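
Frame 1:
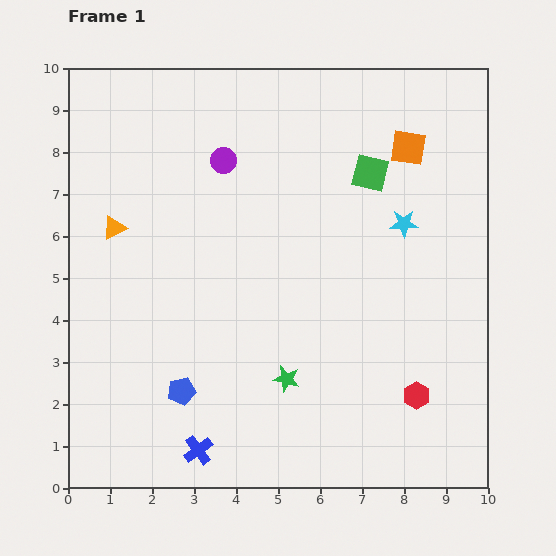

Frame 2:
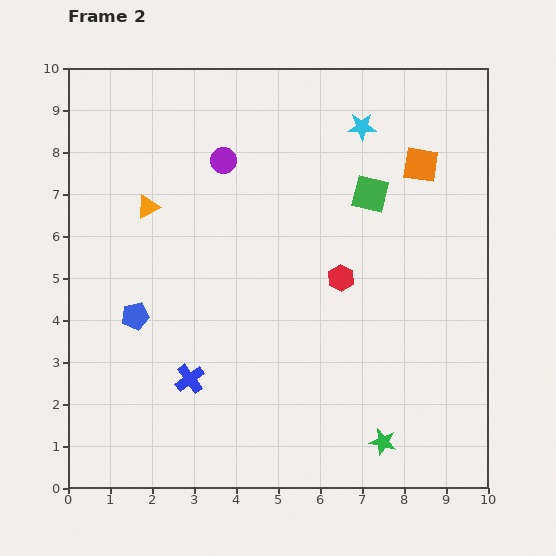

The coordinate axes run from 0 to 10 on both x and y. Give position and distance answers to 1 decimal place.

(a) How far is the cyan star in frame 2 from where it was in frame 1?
2.5

The cyan star moved from (8.0, 6.3) to (7.0, 8.6), a distance of √(1.0² + 2.3²) ≈ 2.5.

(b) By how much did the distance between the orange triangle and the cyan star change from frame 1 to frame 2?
-1.5

Distance in frame 1: 6.9. Distance in frame 2: 5.4.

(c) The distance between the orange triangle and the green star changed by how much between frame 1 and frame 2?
+2.4

Distance in frame 1: 5.5. Distance in frame 2: 7.9.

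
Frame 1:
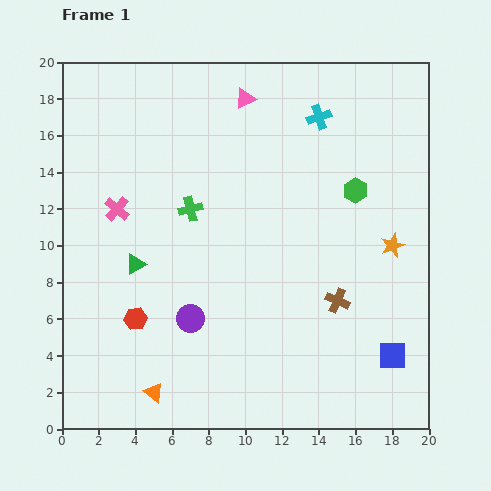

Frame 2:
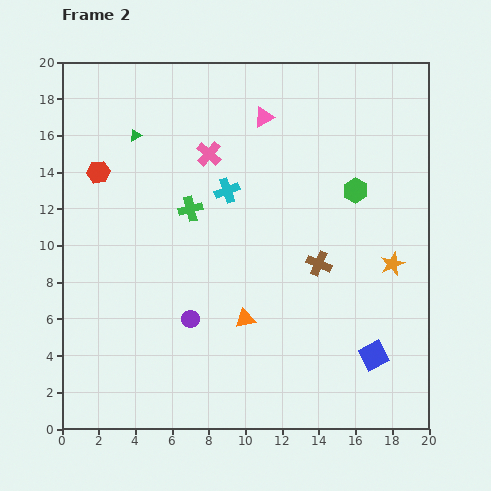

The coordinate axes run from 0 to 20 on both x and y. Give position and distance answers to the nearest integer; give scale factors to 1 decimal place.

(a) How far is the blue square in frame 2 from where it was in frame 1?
1

The blue square moved from (18, 4) to (17, 4), a distance of √(1² + 0²) ≈ 1.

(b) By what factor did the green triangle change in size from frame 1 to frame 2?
0.6×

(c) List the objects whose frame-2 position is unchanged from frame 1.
the green cross, the purple circle, the green hexagon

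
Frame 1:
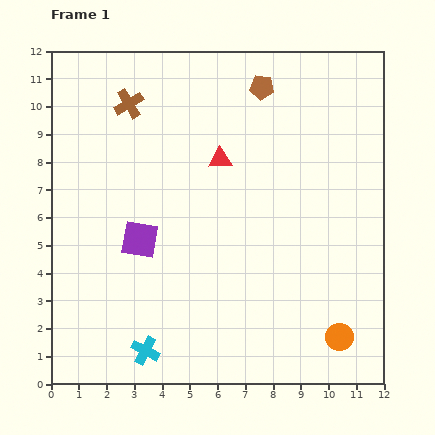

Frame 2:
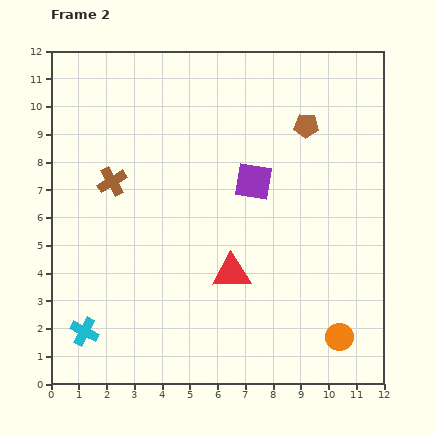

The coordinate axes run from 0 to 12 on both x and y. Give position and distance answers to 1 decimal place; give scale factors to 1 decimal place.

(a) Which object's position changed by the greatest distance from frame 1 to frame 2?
the purple square

(moved 4.6; next 4.1)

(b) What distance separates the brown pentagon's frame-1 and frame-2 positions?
2.1

The brown pentagon moved from (7.6, 10.7) to (9.2, 9.3), a distance of √(1.6² + 1.4²) ≈ 2.1.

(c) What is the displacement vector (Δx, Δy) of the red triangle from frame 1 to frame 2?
(0.4, -4.1)

The red triangle was at (6.1, 8.1) in frame 1 and (6.5, 4.0) in frame 2.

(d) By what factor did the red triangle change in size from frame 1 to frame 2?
1.7×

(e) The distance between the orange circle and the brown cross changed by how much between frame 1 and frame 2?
-1.4

Distance in frame 1: 11.3. Distance in frame 2: 9.9.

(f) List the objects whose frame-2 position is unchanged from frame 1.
the orange circle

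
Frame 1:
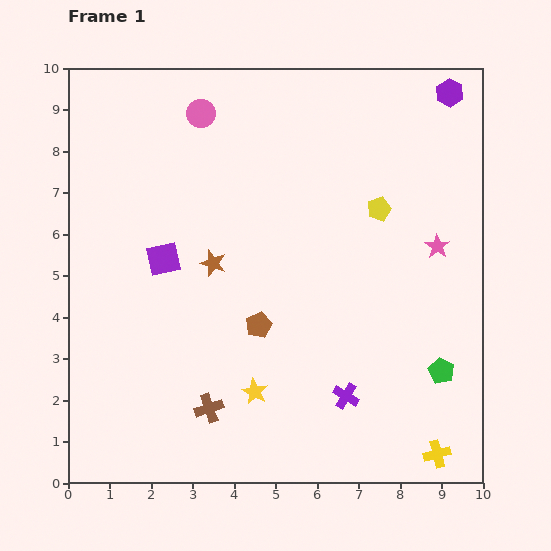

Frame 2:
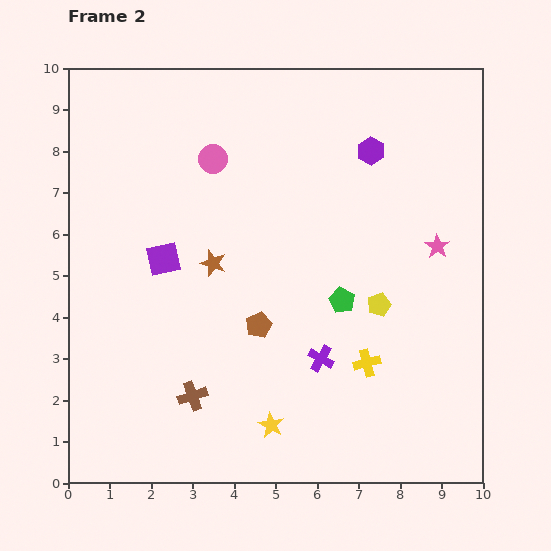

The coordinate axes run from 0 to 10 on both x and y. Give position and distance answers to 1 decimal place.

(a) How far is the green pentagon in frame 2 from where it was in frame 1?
2.9

The green pentagon moved from (9.0, 2.7) to (6.6, 4.4), a distance of √(2.4² + 1.7²) ≈ 2.9.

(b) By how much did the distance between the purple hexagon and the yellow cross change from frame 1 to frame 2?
-3.6

Distance in frame 1: 8.7. Distance in frame 2: 5.1.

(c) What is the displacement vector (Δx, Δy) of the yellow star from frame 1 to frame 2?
(0.4, -0.8)

The yellow star was at (4.5, 2.2) in frame 1 and (4.9, 1.4) in frame 2.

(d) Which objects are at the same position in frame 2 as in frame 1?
the pink star, the brown star, the brown pentagon, the purple square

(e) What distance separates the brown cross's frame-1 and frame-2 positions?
0.5

The brown cross moved from (3.4, 1.8) to (3.0, 2.1), a distance of √(0.4² + 0.3²) ≈ 0.5.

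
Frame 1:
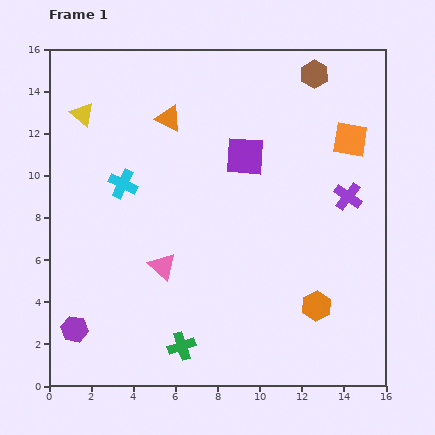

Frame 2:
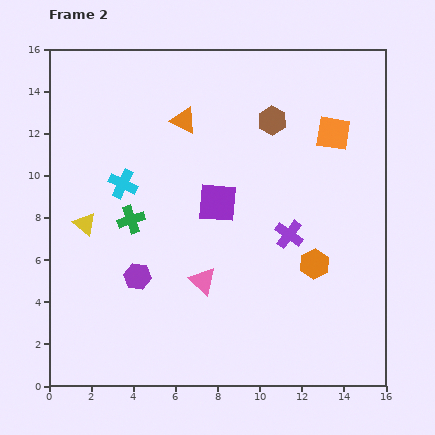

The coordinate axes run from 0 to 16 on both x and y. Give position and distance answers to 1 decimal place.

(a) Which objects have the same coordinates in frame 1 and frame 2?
the cyan cross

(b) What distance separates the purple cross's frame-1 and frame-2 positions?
3.3

The purple cross moved from (14.2, 9.0) to (11.4, 7.2), a distance of √(2.8² + 1.8²) ≈ 3.3.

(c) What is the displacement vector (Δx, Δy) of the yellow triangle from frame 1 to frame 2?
(0.1, -5.2)

The yellow triangle was at (1.6, 12.9) in frame 1 and (1.7, 7.7) in frame 2.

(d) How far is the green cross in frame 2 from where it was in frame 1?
6.5

The green cross moved from (6.3, 1.9) to (3.9, 7.9), a distance of √(2.4² + 6.0²) ≈ 6.5.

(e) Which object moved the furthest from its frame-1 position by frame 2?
the green cross

(moved 6.5; next 5.2)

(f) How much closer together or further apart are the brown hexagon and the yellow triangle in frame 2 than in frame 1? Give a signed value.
-1.0

Distance in frame 1: 11.2. Distance in frame 2: 10.2.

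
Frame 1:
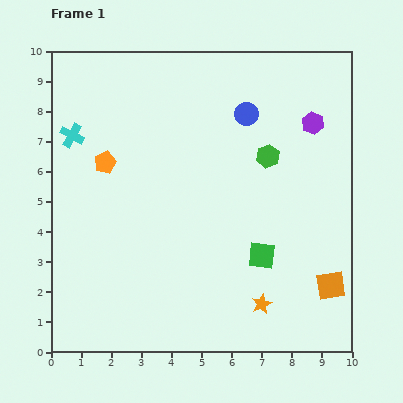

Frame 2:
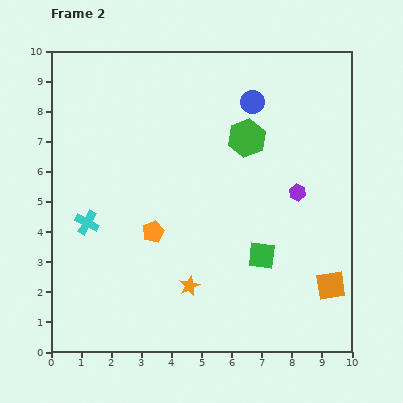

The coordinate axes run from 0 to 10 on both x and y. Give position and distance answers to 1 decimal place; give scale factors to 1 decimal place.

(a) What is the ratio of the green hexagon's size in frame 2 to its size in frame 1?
1.6×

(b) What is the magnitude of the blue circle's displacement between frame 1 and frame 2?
0.4

The blue circle moved from (6.5, 7.9) to (6.7, 8.3), a distance of √(0.2² + 0.4²) ≈ 0.4.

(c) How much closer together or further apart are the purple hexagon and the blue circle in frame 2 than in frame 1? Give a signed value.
+1.2

Distance in frame 1: 2.2. Distance in frame 2: 3.4.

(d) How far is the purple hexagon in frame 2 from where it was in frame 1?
2.4

The purple hexagon moved from (8.7, 7.6) to (8.2, 5.3), a distance of √(0.5² + 2.3²) ≈ 2.4.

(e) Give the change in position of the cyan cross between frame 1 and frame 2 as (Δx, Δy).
(0.5, -2.9)

The cyan cross was at (0.7, 7.2) in frame 1 and (1.2, 4.3) in frame 2.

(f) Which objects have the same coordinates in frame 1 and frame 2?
the green square, the orange square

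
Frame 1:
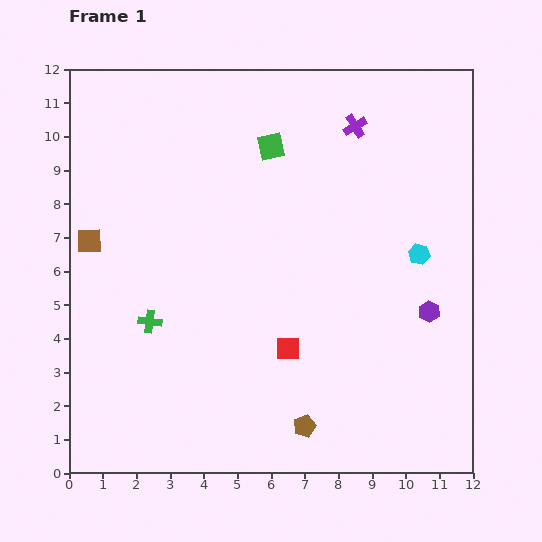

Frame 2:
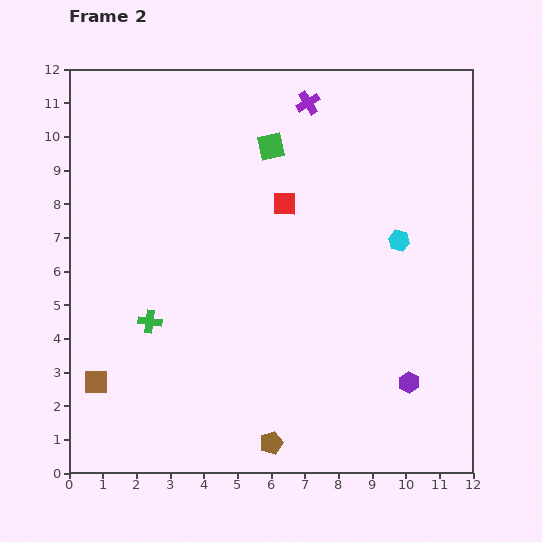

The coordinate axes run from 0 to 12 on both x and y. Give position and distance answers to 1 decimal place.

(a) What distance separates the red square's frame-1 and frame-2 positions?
4.3

The red square moved from (6.5, 3.7) to (6.4, 8.0), a distance of √(0.1² + 4.3²) ≈ 4.3.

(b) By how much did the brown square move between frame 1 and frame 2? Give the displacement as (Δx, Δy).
(0.2, -4.2)

The brown square was at (0.6, 6.9) in frame 1 and (0.8, 2.7) in frame 2.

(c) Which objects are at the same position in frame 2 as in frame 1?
the green square, the green cross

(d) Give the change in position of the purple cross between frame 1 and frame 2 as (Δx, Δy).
(-1.4, 0.7)

The purple cross was at (8.5, 10.3) in frame 1 and (7.1, 11.0) in frame 2.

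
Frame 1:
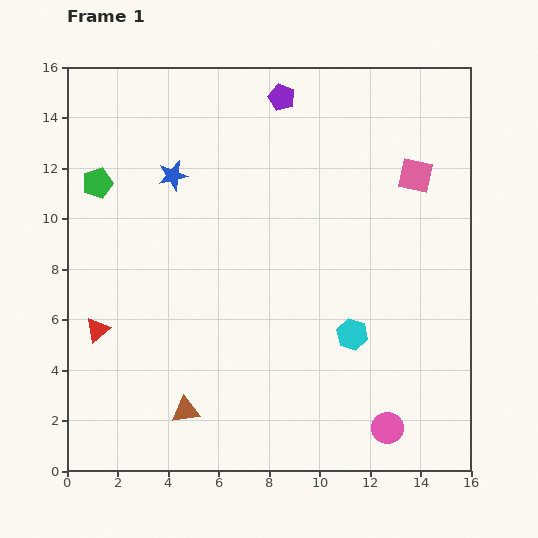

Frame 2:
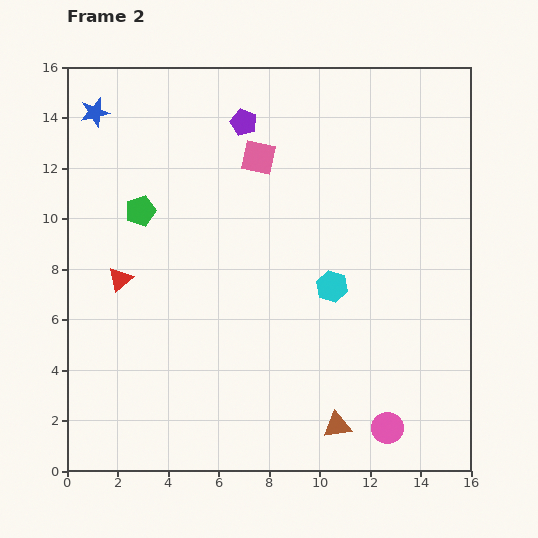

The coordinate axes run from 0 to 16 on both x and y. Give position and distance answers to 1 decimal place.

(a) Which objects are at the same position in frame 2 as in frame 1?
the pink circle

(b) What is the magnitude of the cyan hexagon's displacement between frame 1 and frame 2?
2.1

The cyan hexagon moved from (11.3, 5.4) to (10.5, 7.3), a distance of √(0.8² + 1.9²) ≈ 2.1.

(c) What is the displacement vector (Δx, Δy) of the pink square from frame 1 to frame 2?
(-6.2, 0.7)

The pink square was at (13.8, 11.7) in frame 1 and (7.6, 12.4) in frame 2.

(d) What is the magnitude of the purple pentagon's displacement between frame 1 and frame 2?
1.8

The purple pentagon moved from (8.5, 14.8) to (7.0, 13.8), a distance of √(1.5² + 1.0²) ≈ 1.8.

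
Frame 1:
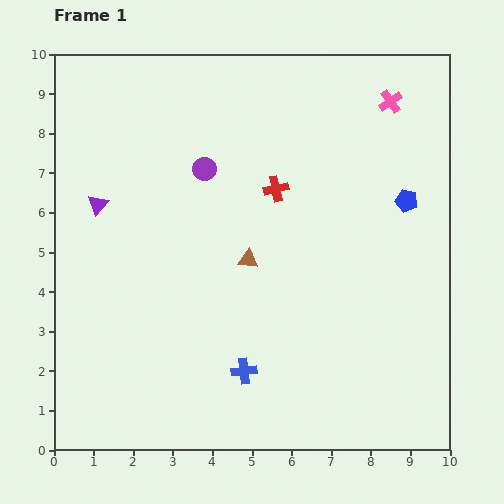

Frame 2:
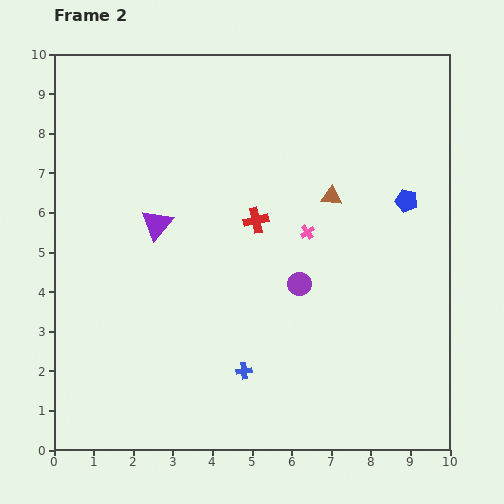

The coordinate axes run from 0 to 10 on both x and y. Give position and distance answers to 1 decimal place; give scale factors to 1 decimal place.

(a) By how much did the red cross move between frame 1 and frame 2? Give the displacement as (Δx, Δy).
(-0.5, -0.8)

The red cross was at (5.6, 6.6) in frame 1 and (5.1, 5.8) in frame 2.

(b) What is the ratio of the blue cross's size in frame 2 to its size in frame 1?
0.6×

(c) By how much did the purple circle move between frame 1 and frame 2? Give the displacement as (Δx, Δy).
(2.4, -2.9)

The purple circle was at (3.8, 7.1) in frame 1 and (6.2, 4.2) in frame 2.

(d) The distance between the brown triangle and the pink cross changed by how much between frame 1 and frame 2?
-4.3

Distance in frame 1: 5.4. Distance in frame 2: 1.1.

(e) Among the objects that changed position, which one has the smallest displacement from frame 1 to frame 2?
the red cross

(moved 0.9)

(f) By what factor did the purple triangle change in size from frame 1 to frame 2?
1.5×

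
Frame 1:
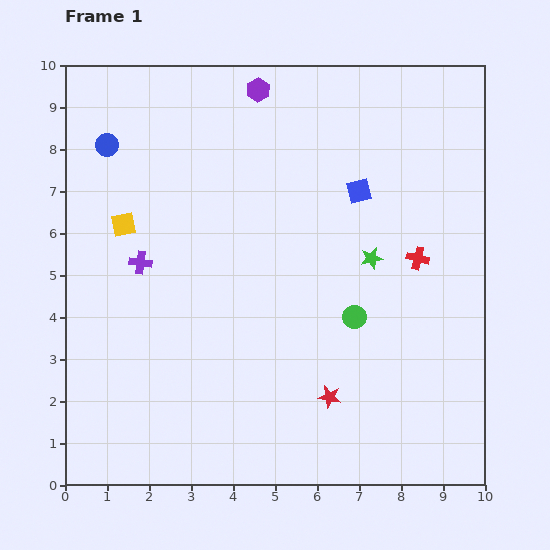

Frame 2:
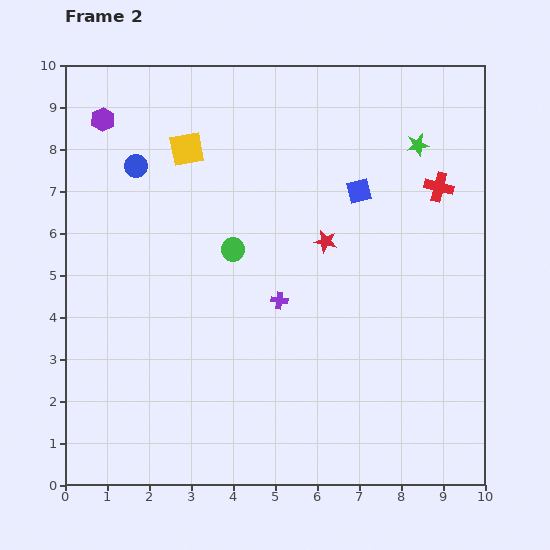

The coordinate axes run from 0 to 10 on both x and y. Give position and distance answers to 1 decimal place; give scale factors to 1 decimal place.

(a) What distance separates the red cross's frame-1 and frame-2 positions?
1.8

The red cross moved from (8.4, 5.4) to (8.9, 7.1), a distance of √(0.5² + 1.7²) ≈ 1.8.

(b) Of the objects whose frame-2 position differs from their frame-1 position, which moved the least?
the blue circle

(moved 0.9)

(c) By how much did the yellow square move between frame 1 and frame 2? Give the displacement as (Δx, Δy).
(1.5, 1.8)

The yellow square was at (1.4, 6.2) in frame 1 and (2.9, 8.0) in frame 2.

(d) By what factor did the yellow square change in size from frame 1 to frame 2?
1.4×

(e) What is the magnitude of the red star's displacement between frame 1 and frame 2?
3.7

The red star moved from (6.3, 2.1) to (6.2, 5.8), a distance of √(0.1² + 3.7²) ≈ 3.7.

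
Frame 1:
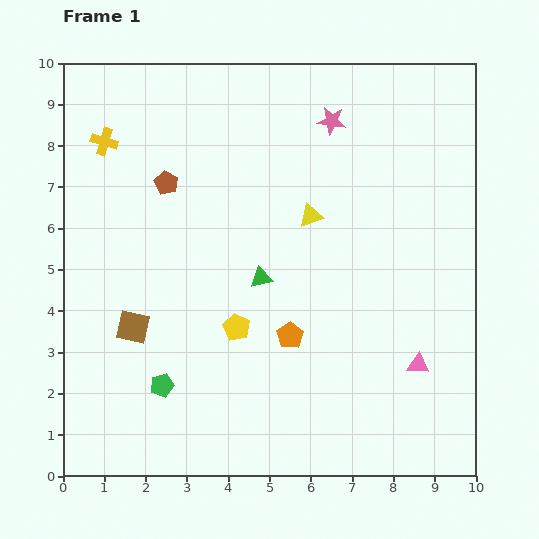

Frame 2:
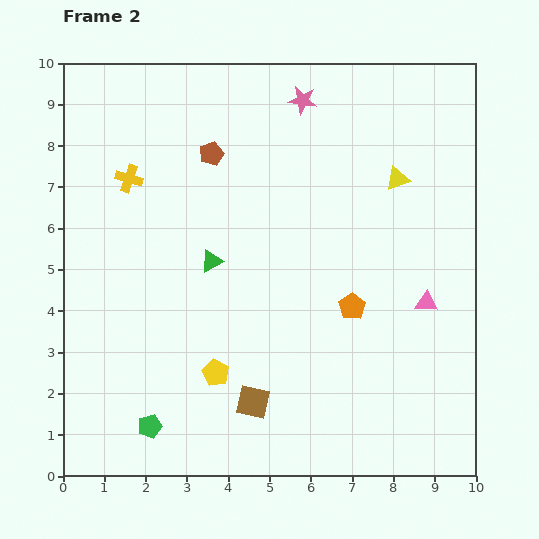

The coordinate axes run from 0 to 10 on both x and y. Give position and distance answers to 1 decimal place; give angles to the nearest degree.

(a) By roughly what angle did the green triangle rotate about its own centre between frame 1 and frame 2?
15° counter-clockwise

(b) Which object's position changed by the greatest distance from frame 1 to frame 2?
the brown square

(moved 3.4; next 2.3)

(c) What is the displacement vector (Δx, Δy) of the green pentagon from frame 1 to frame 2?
(-0.3, -1.0)

The green pentagon was at (2.4, 2.2) in frame 1 and (2.1, 1.2) in frame 2.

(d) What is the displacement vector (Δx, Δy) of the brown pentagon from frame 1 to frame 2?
(1.1, 0.7)

The brown pentagon was at (2.5, 7.1) in frame 1 and (3.6, 7.8) in frame 2.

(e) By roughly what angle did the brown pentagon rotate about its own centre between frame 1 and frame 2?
23° clockwise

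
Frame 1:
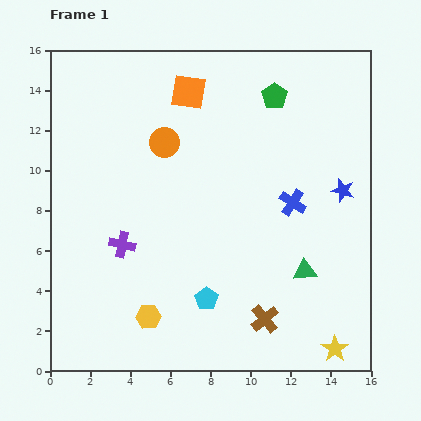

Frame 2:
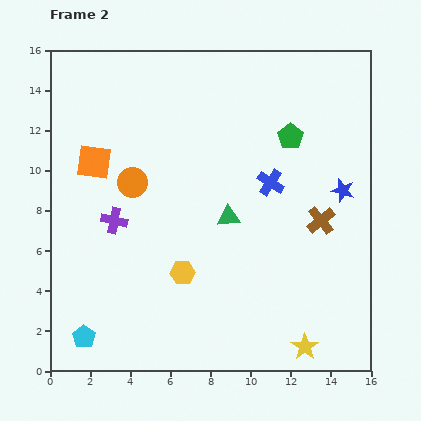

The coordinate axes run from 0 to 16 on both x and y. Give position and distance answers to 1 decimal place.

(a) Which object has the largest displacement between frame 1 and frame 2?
the cyan pentagon

(moved 6.4; next 5.9)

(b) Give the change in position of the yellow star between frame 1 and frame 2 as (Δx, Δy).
(-1.5, 0.1)

The yellow star was at (14.2, 1.1) in frame 1 and (12.7, 1.2) in frame 2.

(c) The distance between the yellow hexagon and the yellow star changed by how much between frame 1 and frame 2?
-2.3

Distance in frame 1: 9.4. Distance in frame 2: 7.1.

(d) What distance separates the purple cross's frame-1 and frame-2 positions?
1.3

The purple cross moved from (3.6, 6.3) to (3.2, 7.5), a distance of √(0.4² + 1.2²) ≈ 1.3.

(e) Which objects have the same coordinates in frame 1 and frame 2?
the blue star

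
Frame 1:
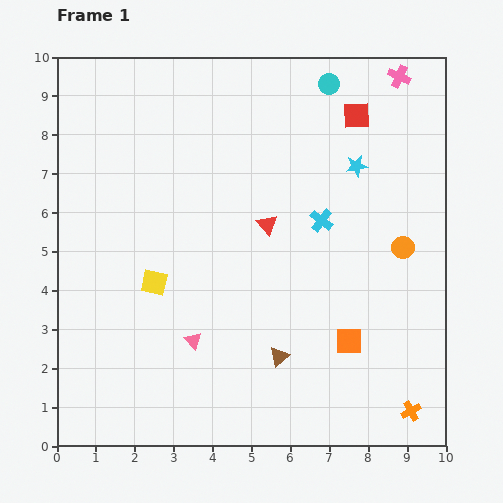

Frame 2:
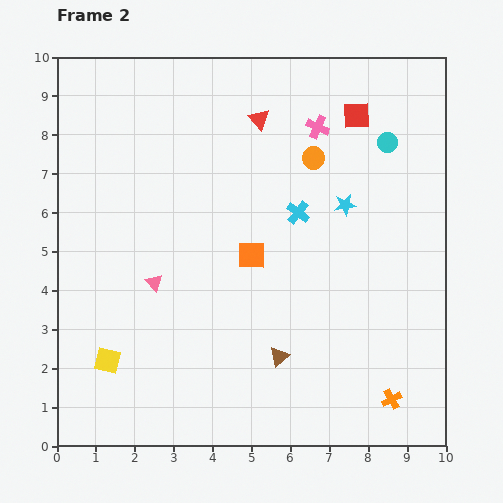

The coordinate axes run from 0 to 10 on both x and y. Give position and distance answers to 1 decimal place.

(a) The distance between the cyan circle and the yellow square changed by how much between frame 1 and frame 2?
+2.3

Distance in frame 1: 6.8. Distance in frame 2: 9.1.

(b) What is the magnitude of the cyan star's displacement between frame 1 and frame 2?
1.0

The cyan star moved from (7.7, 7.2) to (7.4, 6.2), a distance of √(0.3² + 1.0²) ≈ 1.0.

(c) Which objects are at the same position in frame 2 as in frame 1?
the red square, the brown triangle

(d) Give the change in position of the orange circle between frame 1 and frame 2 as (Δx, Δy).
(-2.3, 2.3)

The orange circle was at (8.9, 5.1) in frame 1 and (6.6, 7.4) in frame 2.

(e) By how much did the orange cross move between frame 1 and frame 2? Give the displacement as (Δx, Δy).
(-0.5, 0.3)

The orange cross was at (9.1, 0.9) in frame 1 and (8.6, 1.2) in frame 2.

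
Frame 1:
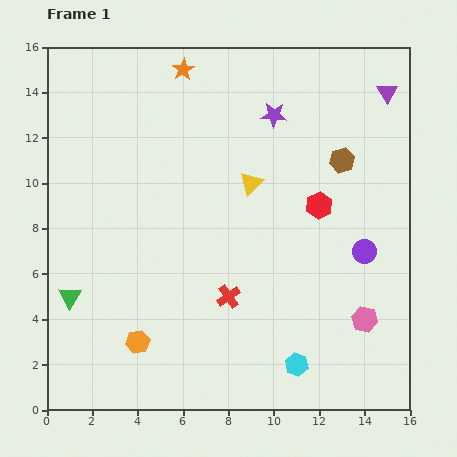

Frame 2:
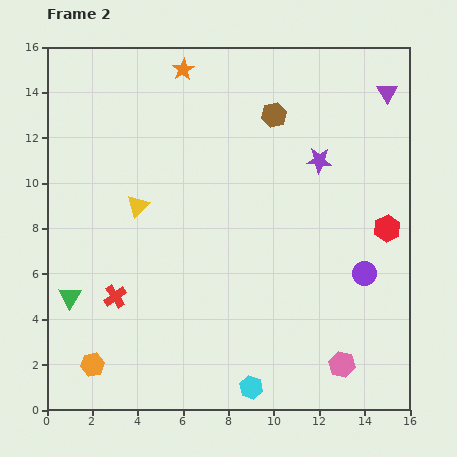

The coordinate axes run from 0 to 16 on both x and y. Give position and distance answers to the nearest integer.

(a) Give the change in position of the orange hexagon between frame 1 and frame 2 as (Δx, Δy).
(-2, -1)

The orange hexagon was at (4, 3) in frame 1 and (2, 2) in frame 2.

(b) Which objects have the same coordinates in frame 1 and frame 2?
the orange star, the green triangle, the purple triangle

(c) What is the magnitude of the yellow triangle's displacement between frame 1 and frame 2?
5

The yellow triangle moved from (9, 10) to (4, 9), a distance of √(5² + 1²) ≈ 5.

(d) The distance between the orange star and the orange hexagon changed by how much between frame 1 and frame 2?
+2

Distance in frame 1: 12. Distance in frame 2: 14.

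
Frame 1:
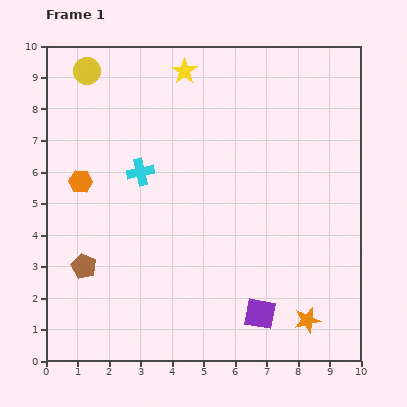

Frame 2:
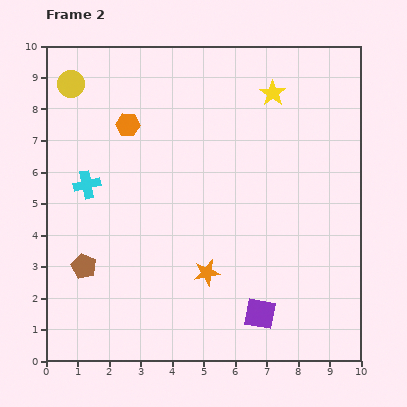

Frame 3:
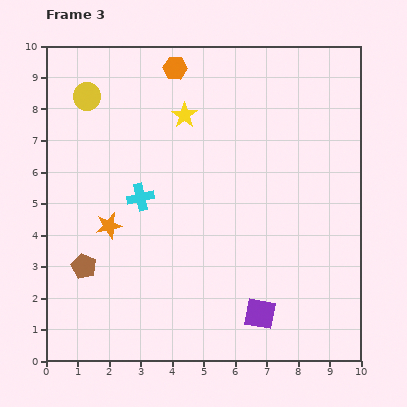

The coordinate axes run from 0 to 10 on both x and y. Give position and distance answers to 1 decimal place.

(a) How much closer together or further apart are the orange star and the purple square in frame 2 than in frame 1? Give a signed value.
+0.6

Distance in frame 1: 1.5. Distance in frame 2: 2.1.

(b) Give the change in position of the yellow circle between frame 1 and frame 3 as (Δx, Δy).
(0.0, -0.8)

The yellow circle was at (1.3, 9.2) in frame 1 and (1.3, 8.4) in frame 3.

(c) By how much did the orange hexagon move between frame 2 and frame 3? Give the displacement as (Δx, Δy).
(1.5, 1.8)

The orange hexagon was at (2.6, 7.5) in frame 2 and (4.1, 9.3) in frame 3.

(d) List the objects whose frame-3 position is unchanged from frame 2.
the brown pentagon, the purple square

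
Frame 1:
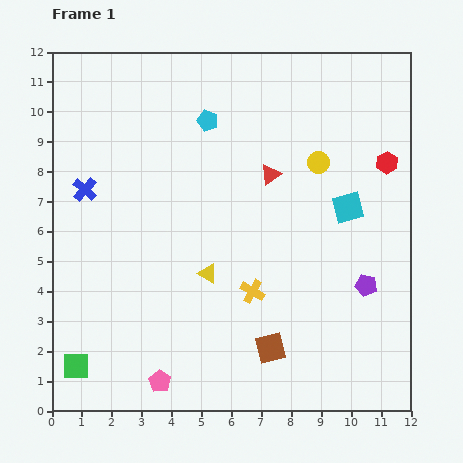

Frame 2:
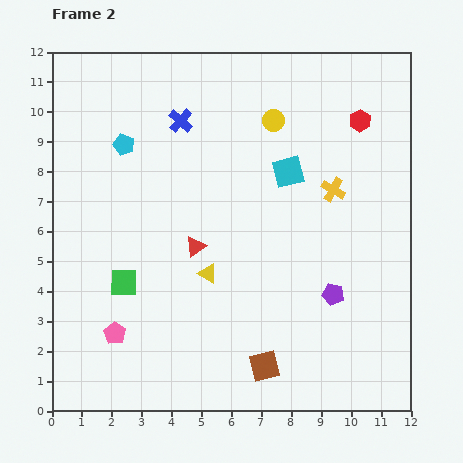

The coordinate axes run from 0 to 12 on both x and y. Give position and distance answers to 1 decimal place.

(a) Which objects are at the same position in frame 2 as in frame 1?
the yellow triangle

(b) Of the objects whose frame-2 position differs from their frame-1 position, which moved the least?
the brown square

(moved 0.6)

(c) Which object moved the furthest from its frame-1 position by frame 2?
the yellow cross

(moved 4.3; next 3.9)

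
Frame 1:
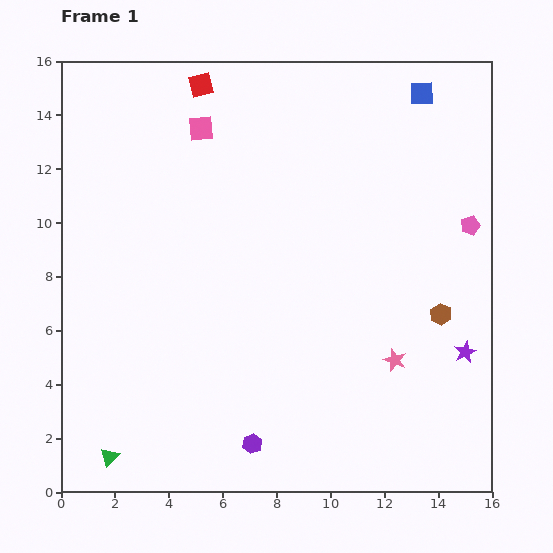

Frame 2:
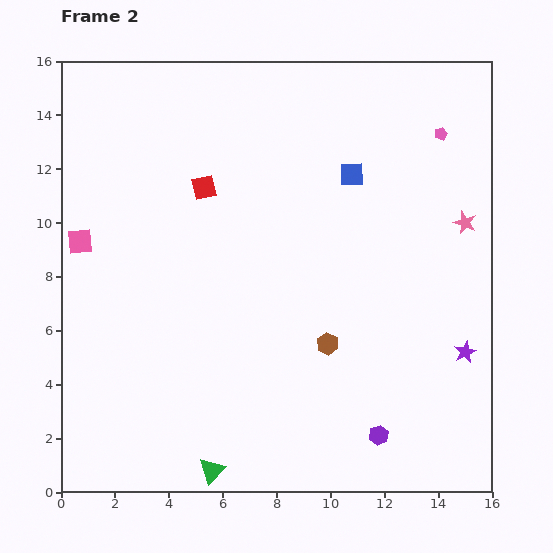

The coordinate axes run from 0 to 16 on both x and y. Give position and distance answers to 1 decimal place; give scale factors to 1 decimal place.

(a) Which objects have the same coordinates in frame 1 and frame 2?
the purple star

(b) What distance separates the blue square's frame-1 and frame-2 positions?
4.0

The blue square moved from (13.4, 14.8) to (10.8, 11.8), a distance of √(2.6² + 3.0²) ≈ 4.0.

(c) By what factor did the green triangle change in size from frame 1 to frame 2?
1.4×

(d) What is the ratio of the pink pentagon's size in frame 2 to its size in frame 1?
0.7×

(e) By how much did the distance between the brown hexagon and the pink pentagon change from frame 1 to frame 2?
+5.4

Distance in frame 1: 3.5. Distance in frame 2: 8.9.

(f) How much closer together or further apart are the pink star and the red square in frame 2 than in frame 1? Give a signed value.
-2.7

Distance in frame 1: 12.5. Distance in frame 2: 9.8.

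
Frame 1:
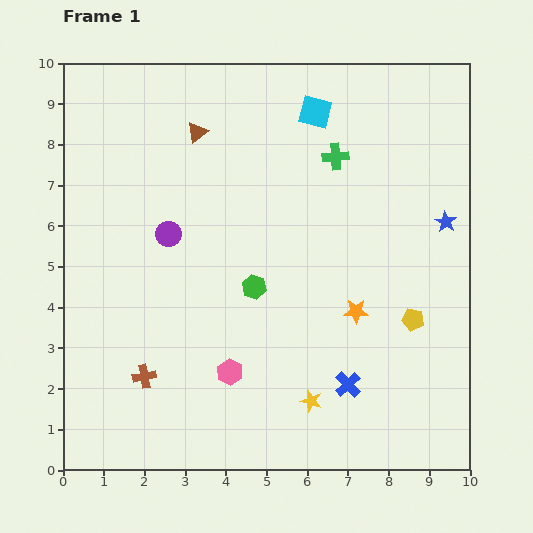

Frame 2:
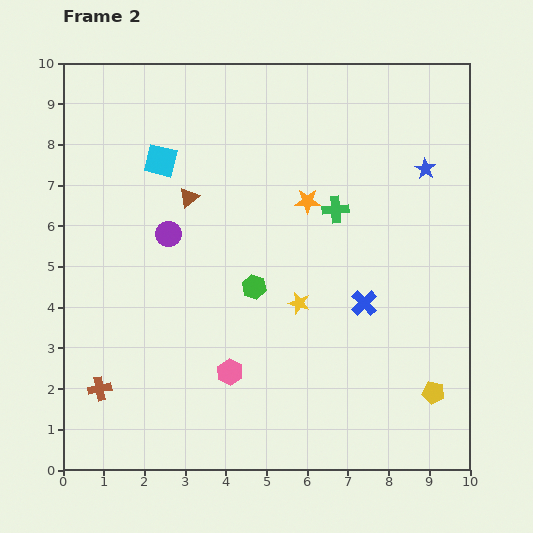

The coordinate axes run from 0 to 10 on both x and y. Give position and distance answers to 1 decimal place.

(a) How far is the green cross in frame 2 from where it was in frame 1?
1.3

The green cross moved from (6.7, 7.7) to (6.7, 6.4), a distance of √(0.0² + 1.3²) ≈ 1.3.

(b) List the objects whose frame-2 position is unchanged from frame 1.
the pink hexagon, the purple circle, the green hexagon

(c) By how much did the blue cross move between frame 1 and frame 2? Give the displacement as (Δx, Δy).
(0.4, 2.0)

The blue cross was at (7.0, 2.1) in frame 1 and (7.4, 4.1) in frame 2.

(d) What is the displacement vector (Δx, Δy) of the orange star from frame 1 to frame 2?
(-1.2, 2.7)

The orange star was at (7.2, 3.9) in frame 1 and (6.0, 6.6) in frame 2.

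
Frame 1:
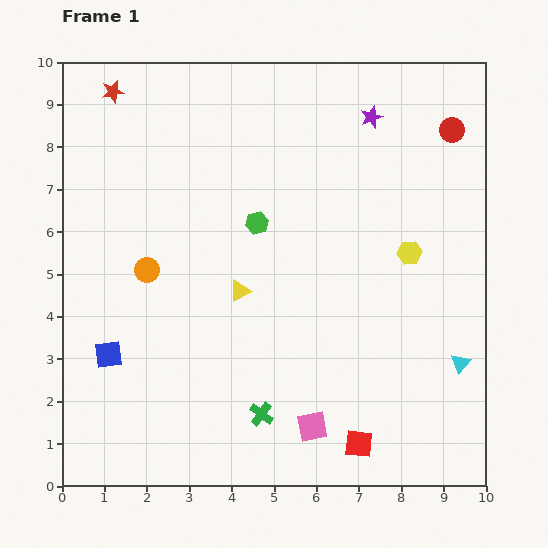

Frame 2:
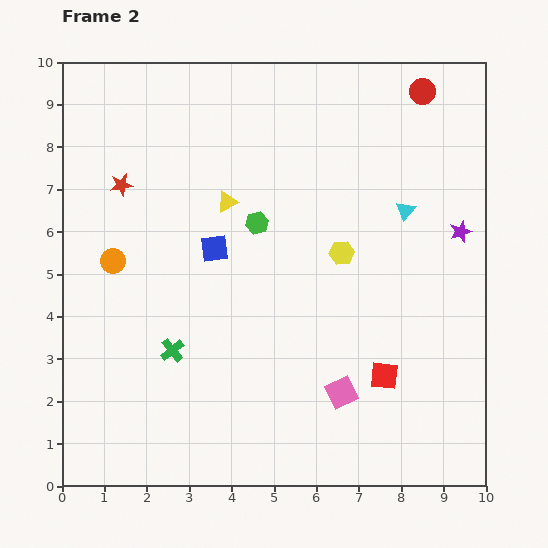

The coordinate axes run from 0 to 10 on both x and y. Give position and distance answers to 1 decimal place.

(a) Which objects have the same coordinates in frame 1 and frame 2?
the green hexagon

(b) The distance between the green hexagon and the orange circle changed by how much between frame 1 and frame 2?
+0.7

Distance in frame 1: 2.8. Distance in frame 2: 3.5.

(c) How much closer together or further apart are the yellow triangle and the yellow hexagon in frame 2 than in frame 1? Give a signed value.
-1.1

Distance in frame 1: 4.1. Distance in frame 2: 3.0.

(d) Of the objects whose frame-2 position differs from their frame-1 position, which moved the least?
the orange circle

(moved 0.8)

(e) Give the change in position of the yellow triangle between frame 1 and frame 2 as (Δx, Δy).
(-0.3, 2.1)

The yellow triangle was at (4.2, 4.6) in frame 1 and (3.9, 6.7) in frame 2.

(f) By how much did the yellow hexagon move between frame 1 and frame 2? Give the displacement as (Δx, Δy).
(-1.6, 0.0)

The yellow hexagon was at (8.2, 5.5) in frame 1 and (6.6, 5.5) in frame 2.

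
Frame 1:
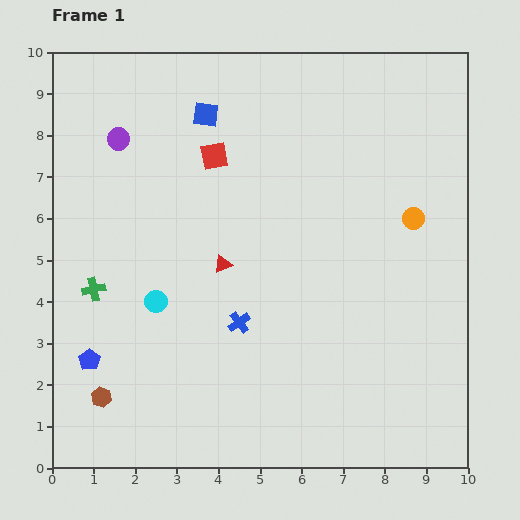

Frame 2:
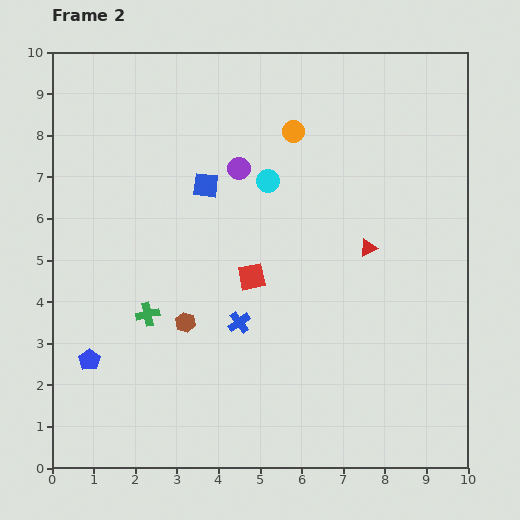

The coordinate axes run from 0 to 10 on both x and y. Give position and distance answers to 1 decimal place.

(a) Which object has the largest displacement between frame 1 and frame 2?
the cyan circle

(moved 4.0; next 3.6)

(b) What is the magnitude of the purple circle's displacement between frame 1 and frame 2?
3.0

The purple circle moved from (1.6, 7.9) to (4.5, 7.2), a distance of √(2.9² + 0.7²) ≈ 3.0.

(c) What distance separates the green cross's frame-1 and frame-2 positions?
1.4

The green cross moved from (1.0, 4.3) to (2.3, 3.7), a distance of √(1.3² + 0.6²) ≈ 1.4.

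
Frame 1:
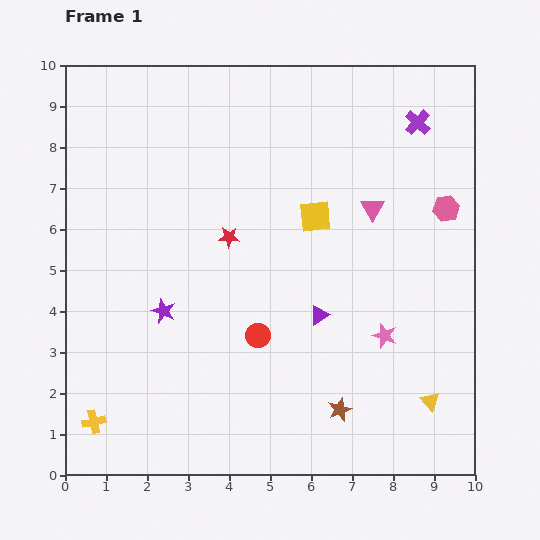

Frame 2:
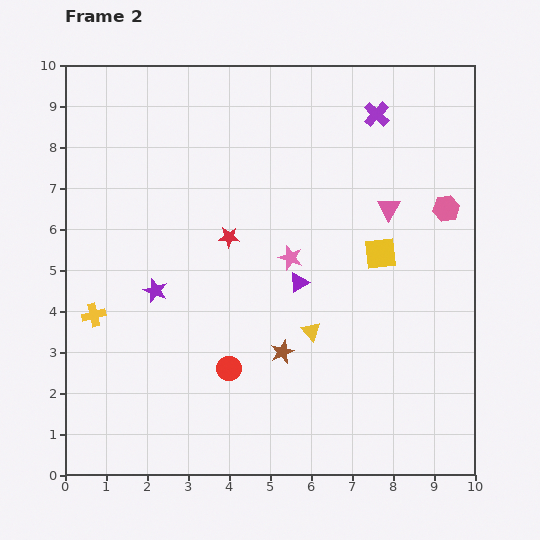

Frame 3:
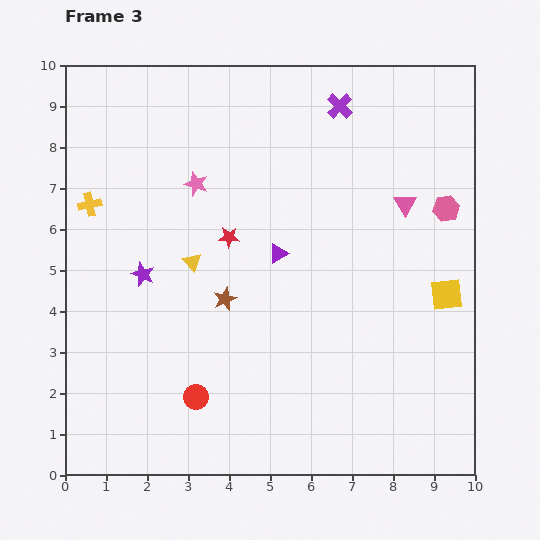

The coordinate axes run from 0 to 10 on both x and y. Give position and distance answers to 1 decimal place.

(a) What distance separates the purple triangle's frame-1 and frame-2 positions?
0.9

The purple triangle moved from (6.2, 3.9) to (5.7, 4.7), a distance of √(0.5² + 0.8²) ≈ 0.9.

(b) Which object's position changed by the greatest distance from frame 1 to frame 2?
the yellow triangle

(moved 3.4; next 3.0)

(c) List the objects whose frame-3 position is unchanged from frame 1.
the pink hexagon, the red star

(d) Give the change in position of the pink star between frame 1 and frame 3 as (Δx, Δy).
(-4.6, 3.7)

The pink star was at (7.8, 3.4) in frame 1 and (3.2, 7.1) in frame 3.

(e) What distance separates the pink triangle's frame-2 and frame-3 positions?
0.4

The pink triangle moved from (7.9, 6.5) to (8.3, 6.6), a distance of √(0.4² + 0.1²) ≈ 0.4.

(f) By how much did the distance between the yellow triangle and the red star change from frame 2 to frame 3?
-1.9

Distance in frame 2: 3.0. Distance in frame 3: 1.1.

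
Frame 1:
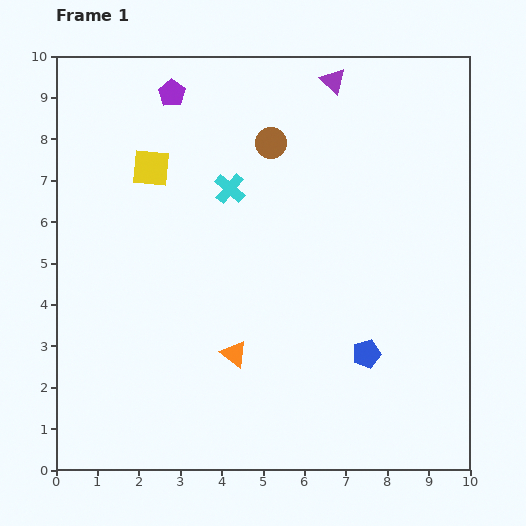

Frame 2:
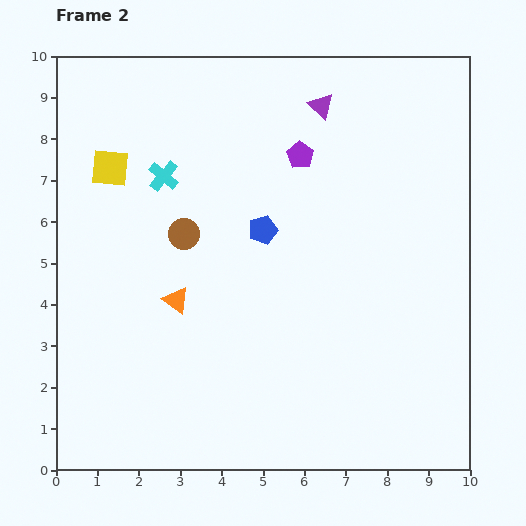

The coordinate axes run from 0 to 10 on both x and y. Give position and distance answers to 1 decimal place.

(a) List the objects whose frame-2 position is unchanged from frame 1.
none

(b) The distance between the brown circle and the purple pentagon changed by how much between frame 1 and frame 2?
+0.7

Distance in frame 1: 2.7. Distance in frame 2: 3.4.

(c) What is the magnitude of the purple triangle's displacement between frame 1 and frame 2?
0.7

The purple triangle moved from (6.7, 9.4) to (6.4, 8.8), a distance of √(0.3² + 0.6²) ≈ 0.7.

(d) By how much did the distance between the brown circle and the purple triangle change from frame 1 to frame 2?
+2.4

Distance in frame 1: 2.1. Distance in frame 2: 4.5.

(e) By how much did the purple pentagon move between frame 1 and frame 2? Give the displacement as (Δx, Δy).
(3.1, -1.5)

The purple pentagon was at (2.8, 9.1) in frame 1 and (5.9, 7.6) in frame 2.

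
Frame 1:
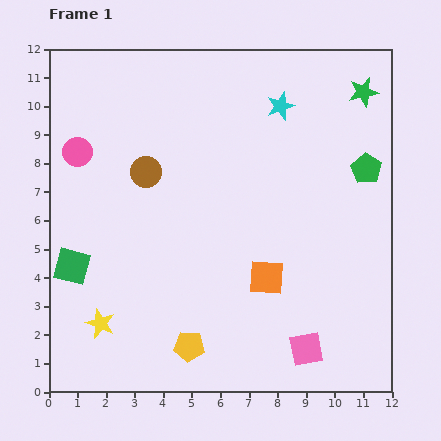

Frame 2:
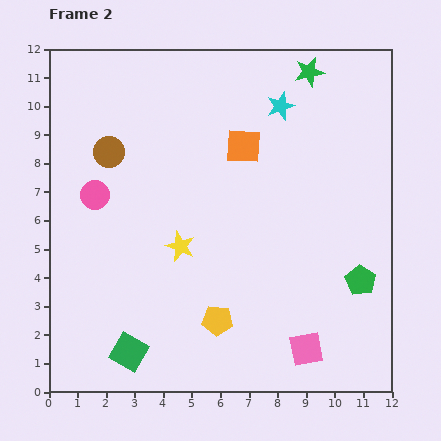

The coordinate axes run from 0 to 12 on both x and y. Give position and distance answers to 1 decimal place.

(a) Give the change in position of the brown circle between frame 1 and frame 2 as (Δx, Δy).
(-1.3, 0.7)

The brown circle was at (3.4, 7.7) in frame 1 and (2.1, 8.4) in frame 2.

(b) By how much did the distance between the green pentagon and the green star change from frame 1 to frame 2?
+4.8

Distance in frame 1: 2.7. Distance in frame 2: 7.5.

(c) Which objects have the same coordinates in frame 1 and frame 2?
the pink square, the cyan star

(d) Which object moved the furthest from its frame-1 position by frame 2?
the orange square

(moved 4.7; next 3.9)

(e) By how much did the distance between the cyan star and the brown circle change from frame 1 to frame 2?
+1.0

Distance in frame 1: 5.2. Distance in frame 2: 6.2.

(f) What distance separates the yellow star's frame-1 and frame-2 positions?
3.9

The yellow star moved from (1.8, 2.4) to (4.6, 5.1), a distance of √(2.8² + 2.7²) ≈ 3.9.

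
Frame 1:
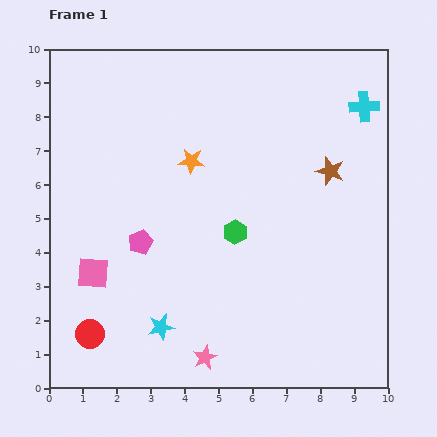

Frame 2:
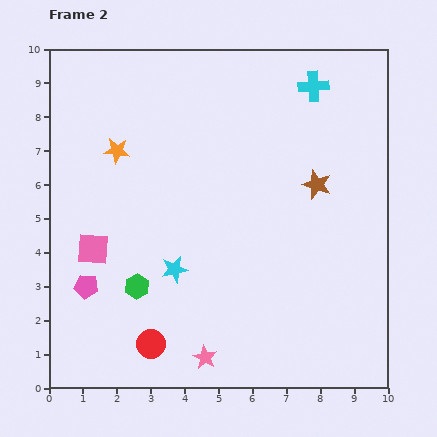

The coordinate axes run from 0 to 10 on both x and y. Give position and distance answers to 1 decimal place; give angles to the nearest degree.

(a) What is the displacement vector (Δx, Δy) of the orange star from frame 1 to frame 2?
(-2.2, 0.3)

The orange star was at (4.2, 6.7) in frame 1 and (2.0, 7.0) in frame 2.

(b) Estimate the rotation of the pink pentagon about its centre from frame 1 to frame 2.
31° clockwise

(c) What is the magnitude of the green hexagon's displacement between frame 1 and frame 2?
3.3

The green hexagon moved from (5.5, 4.6) to (2.6, 3.0), a distance of √(2.9² + 1.6²) ≈ 3.3.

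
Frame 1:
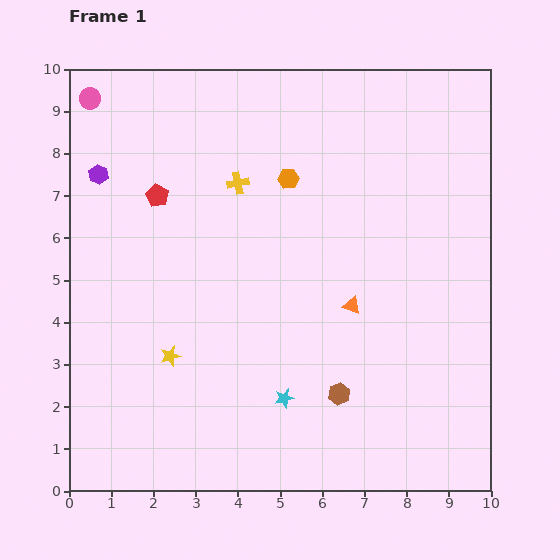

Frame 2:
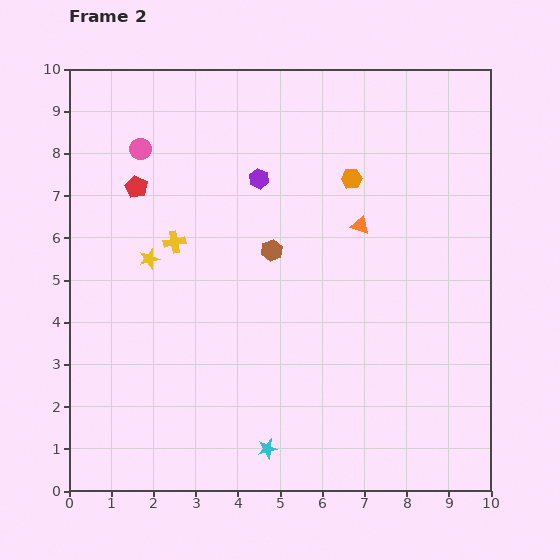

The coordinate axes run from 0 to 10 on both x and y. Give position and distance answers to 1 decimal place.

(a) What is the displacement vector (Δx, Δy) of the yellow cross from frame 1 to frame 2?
(-1.5, -1.4)

The yellow cross was at (4.0, 7.3) in frame 1 and (2.5, 5.9) in frame 2.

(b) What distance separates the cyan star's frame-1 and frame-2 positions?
1.3

The cyan star moved from (5.1, 2.2) to (4.7, 1.0), a distance of √(0.4² + 1.2²) ≈ 1.3.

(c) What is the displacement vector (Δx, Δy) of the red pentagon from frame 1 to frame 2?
(-0.5, 0.2)

The red pentagon was at (2.1, 7.0) in frame 1 and (1.6, 7.2) in frame 2.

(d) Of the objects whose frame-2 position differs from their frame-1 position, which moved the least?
the red pentagon

(moved 0.5)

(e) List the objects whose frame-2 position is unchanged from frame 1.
none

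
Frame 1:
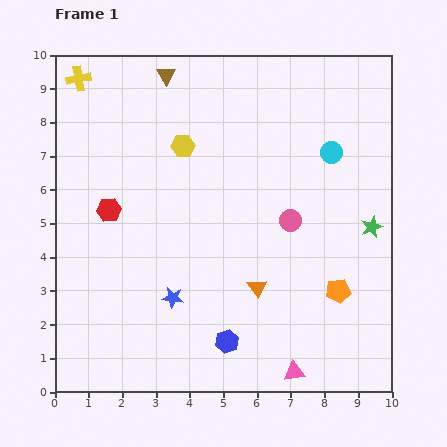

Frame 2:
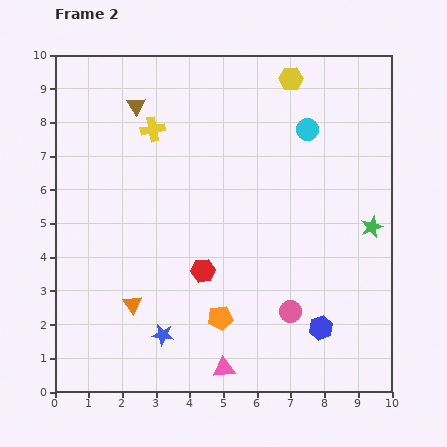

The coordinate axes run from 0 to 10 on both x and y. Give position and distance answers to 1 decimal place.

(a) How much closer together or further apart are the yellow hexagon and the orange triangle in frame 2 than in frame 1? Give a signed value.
+3.5

Distance in frame 1: 4.7. Distance in frame 2: 8.2.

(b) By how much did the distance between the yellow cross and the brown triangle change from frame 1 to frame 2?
-1.7

Distance in frame 1: 2.6. Distance in frame 2: 0.9.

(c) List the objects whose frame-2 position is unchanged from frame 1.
the green star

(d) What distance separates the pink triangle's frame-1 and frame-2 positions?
2.1

The pink triangle moved from (7.1, 0.6) to (5.0, 0.7), a distance of √(2.1² + 0.1²) ≈ 2.1.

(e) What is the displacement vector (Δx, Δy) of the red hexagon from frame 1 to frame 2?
(2.8, -1.8)

The red hexagon was at (1.6, 5.4) in frame 1 and (4.4, 3.6) in frame 2.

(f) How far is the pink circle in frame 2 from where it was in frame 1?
2.7

The pink circle moved from (7.0, 5.1) to (7.0, 2.4), a distance of √(0.0² + 2.7²) ≈ 2.7.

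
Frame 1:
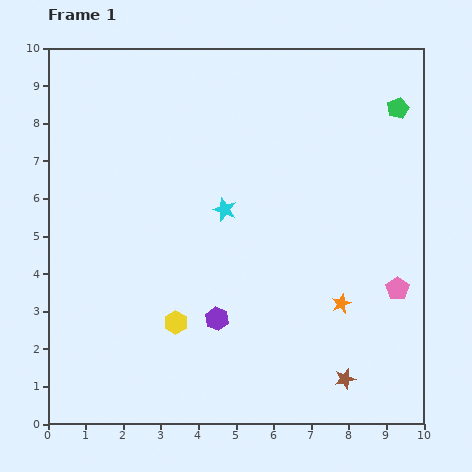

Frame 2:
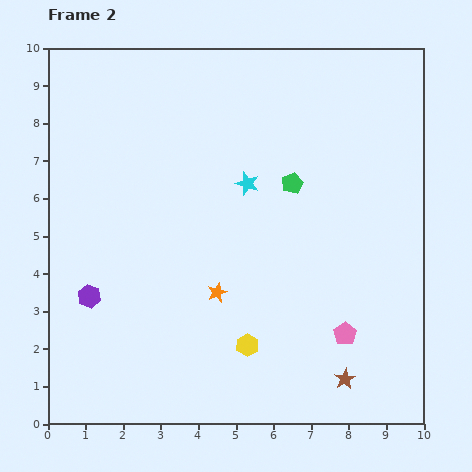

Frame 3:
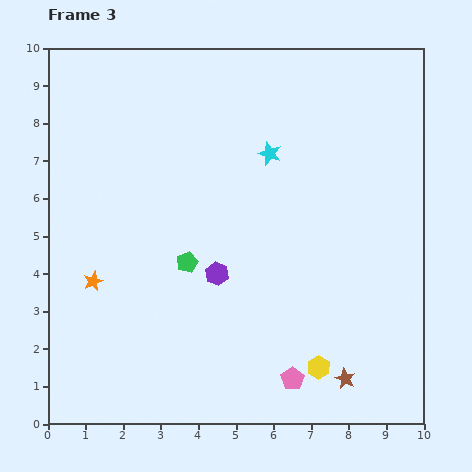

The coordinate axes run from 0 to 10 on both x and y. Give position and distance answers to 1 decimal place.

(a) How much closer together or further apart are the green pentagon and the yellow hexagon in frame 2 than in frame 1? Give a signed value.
-3.7

Distance in frame 1: 8.2. Distance in frame 2: 4.5.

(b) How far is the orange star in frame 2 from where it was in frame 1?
3.3

The orange star moved from (7.8, 3.2) to (4.5, 3.5), a distance of √(3.3² + 0.3²) ≈ 3.3.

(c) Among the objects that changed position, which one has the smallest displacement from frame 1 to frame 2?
the cyan star

(moved 0.9)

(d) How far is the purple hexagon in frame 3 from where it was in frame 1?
1.2

The purple hexagon moved from (4.5, 2.8) to (4.5, 4.0), a distance of √(0.0² + 1.2²) ≈ 1.2.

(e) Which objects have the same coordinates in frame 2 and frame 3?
the brown star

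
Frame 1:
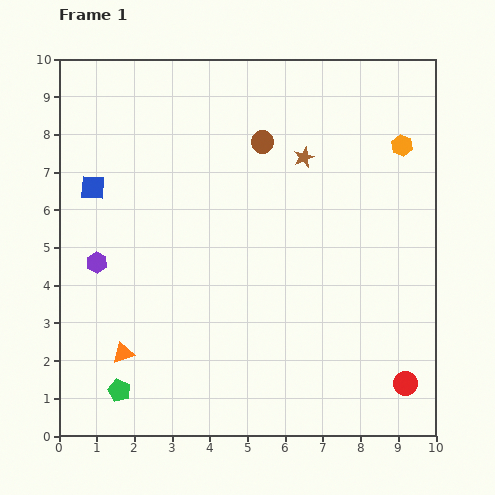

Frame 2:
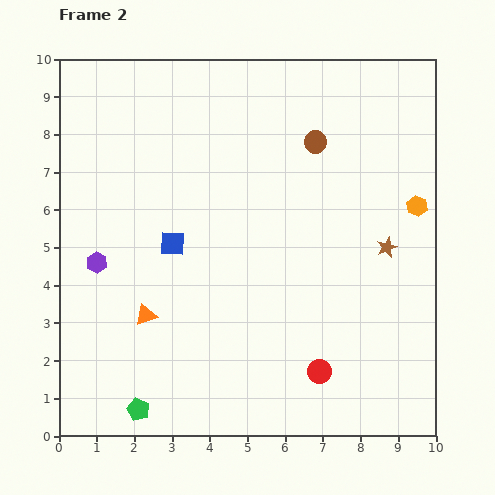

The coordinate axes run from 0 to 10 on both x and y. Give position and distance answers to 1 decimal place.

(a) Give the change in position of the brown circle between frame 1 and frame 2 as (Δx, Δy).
(1.4, 0.0)

The brown circle was at (5.4, 7.8) in frame 1 and (6.8, 7.8) in frame 2.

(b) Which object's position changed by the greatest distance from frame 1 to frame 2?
the brown star

(moved 3.3; next 2.6)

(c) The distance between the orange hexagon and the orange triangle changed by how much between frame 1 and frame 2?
-1.4

Distance in frame 1: 9.2. Distance in frame 2: 7.8.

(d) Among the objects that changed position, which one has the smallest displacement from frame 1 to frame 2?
the green pentagon

(moved 0.7)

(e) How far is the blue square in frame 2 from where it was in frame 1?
2.6

The blue square moved from (0.9, 6.6) to (3.0, 5.1), a distance of √(2.1² + 1.5²) ≈ 2.6.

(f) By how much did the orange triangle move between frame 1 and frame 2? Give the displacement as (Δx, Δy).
(0.6, 1.0)

The orange triangle was at (1.7, 2.2) in frame 1 and (2.3, 3.2) in frame 2.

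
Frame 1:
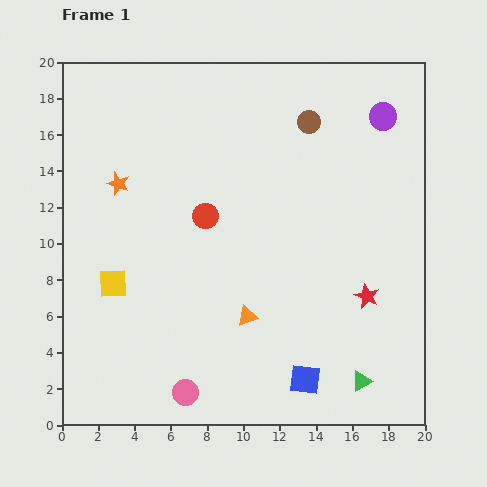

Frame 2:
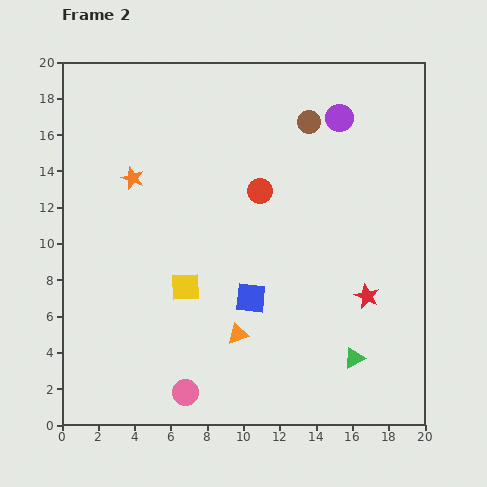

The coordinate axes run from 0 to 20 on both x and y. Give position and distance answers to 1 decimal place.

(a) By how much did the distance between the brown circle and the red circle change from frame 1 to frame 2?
-3.0

Distance in frame 1: 7.7. Distance in frame 2: 4.7.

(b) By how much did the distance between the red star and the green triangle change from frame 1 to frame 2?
-1.2

Distance in frame 1: 4.7. Distance in frame 2: 3.5.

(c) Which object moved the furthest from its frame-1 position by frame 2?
the blue square

(moved 5.4; next 4.0)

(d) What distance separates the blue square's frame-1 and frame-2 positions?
5.4

The blue square moved from (13.4, 2.5) to (10.4, 7.0), a distance of √(3.0² + 4.5²) ≈ 5.4.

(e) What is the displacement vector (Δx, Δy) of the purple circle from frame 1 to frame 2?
(-2.4, -0.1)

The purple circle was at (17.7, 17.0) in frame 1 and (15.3, 16.9) in frame 2.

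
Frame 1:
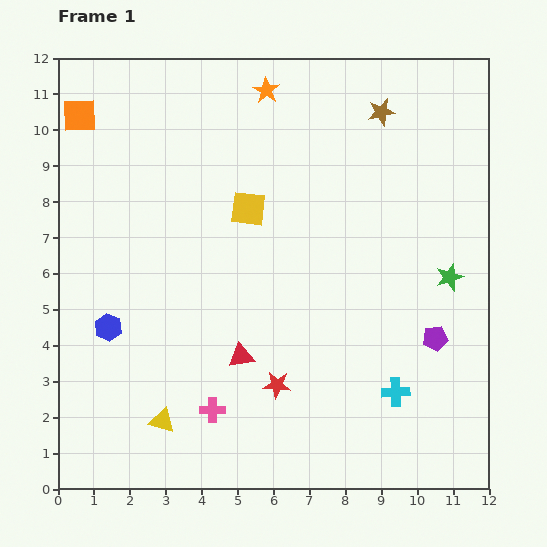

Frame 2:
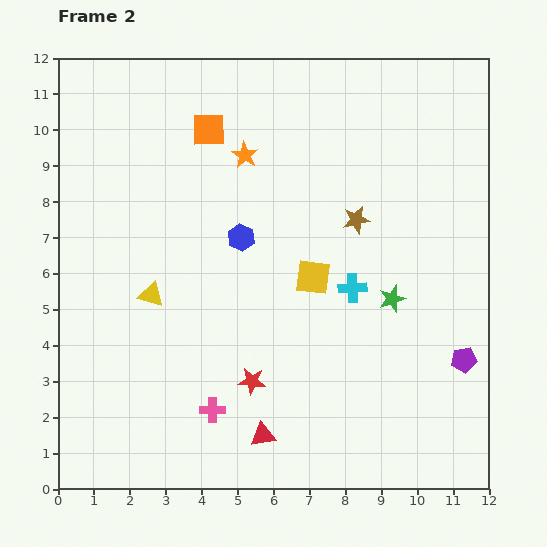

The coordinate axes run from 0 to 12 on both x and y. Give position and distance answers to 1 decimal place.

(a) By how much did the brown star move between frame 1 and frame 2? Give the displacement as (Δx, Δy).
(-0.7, -3.0)

The brown star was at (9.0, 10.5) in frame 1 and (8.3, 7.5) in frame 2.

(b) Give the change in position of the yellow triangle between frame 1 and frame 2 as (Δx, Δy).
(-0.3, 3.5)

The yellow triangle was at (2.9, 1.9) in frame 1 and (2.6, 5.4) in frame 2.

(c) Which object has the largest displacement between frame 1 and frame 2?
the blue hexagon

(moved 4.5; next 3.6)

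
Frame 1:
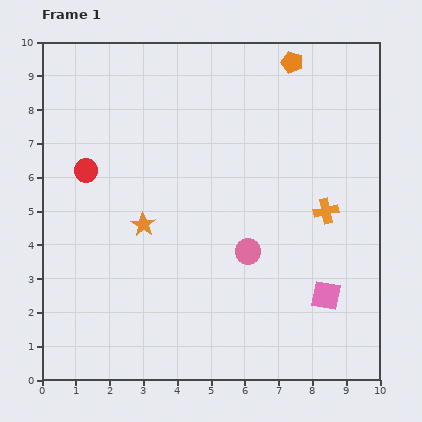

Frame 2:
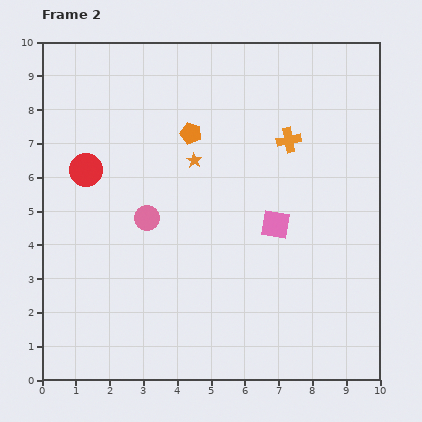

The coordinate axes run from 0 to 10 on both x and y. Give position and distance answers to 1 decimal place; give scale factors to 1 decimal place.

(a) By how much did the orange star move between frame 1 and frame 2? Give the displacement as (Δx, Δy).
(1.5, 1.9)

The orange star was at (3.0, 4.6) in frame 1 and (4.5, 6.5) in frame 2.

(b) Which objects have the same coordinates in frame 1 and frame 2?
the red circle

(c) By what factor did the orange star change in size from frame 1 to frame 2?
0.6×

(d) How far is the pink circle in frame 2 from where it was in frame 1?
3.2

The pink circle moved from (6.1, 3.8) to (3.1, 4.8), a distance of √(3.0² + 1.0²) ≈ 3.2.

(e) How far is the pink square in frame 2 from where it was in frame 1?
2.6

The pink square moved from (8.4, 2.5) to (6.9, 4.6), a distance of √(1.5² + 2.1²) ≈ 2.6.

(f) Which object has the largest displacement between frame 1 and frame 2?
the orange pentagon

(moved 3.7; next 3.2)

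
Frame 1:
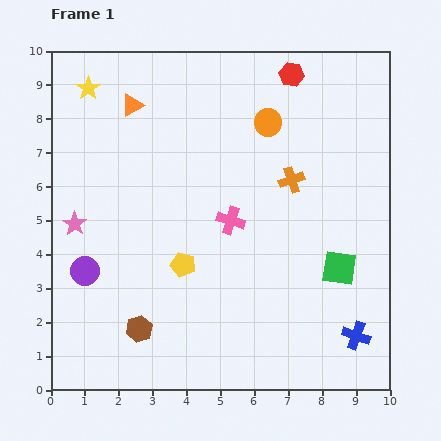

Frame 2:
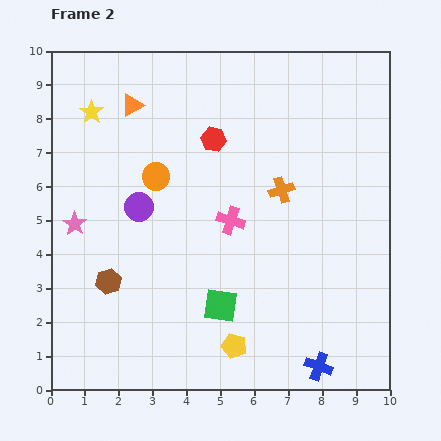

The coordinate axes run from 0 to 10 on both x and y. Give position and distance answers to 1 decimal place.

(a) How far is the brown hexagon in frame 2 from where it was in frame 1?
1.7

The brown hexagon moved from (2.6, 1.8) to (1.7, 3.2), a distance of √(0.9² + 1.4²) ≈ 1.7.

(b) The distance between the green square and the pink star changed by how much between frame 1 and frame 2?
-3.0

Distance in frame 1: 7.9. Distance in frame 2: 4.9.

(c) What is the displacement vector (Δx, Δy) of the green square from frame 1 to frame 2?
(-3.5, -1.1)

The green square was at (8.5, 3.6) in frame 1 and (5.0, 2.5) in frame 2.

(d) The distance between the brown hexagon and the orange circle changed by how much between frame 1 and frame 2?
-3.8

Distance in frame 1: 7.2. Distance in frame 2: 3.4.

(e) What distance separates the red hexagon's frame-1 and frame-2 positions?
3.0

The red hexagon moved from (7.1, 9.3) to (4.8, 7.4), a distance of √(2.3² + 1.9²) ≈ 3.0.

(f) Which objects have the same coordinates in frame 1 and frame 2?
the pink star, the orange triangle, the pink cross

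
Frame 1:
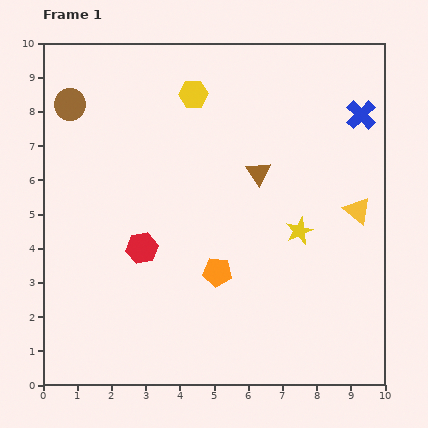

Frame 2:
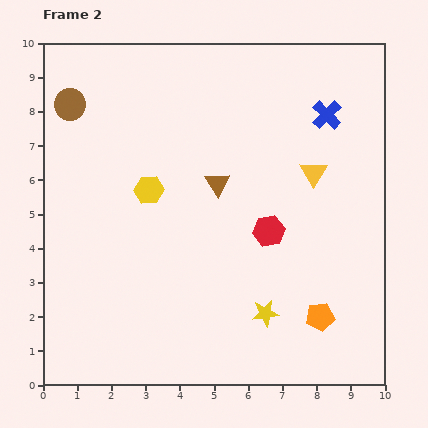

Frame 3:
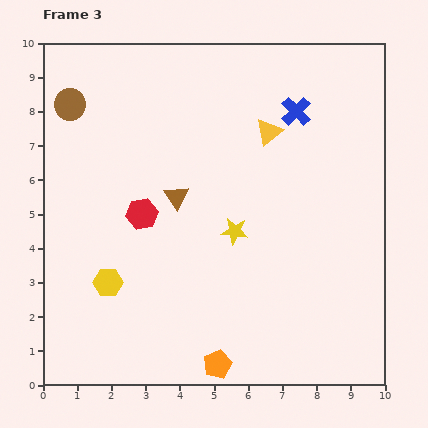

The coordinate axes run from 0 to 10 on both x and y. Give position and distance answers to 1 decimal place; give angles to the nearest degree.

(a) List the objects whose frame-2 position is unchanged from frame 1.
the brown circle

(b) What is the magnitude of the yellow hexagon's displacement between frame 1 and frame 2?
3.1

The yellow hexagon moved from (4.4, 8.5) to (3.1, 5.7), a distance of √(1.3² + 2.8²) ≈ 3.1.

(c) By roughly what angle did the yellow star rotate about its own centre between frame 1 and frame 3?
31° clockwise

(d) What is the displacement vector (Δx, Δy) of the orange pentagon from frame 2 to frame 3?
(-3.0, -1.4)

The orange pentagon was at (8.1, 2.0) in frame 2 and (5.1, 0.6) in frame 3.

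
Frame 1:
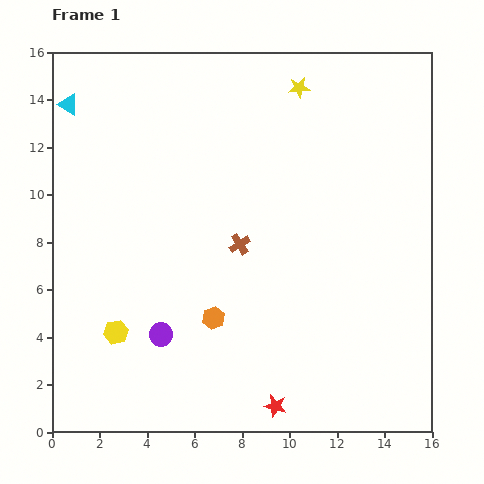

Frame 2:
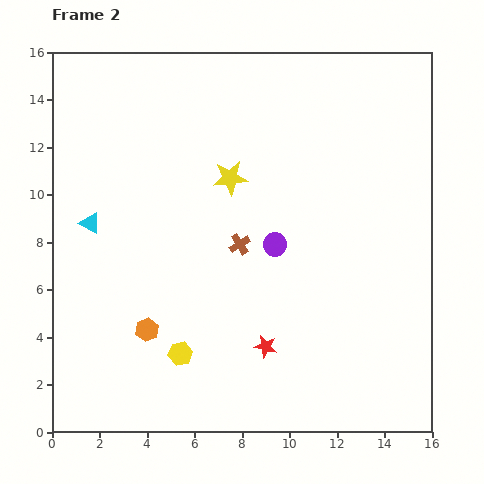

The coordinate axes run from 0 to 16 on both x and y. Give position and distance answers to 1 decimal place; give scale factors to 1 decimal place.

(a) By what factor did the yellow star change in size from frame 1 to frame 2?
1.6×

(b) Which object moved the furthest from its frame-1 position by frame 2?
the purple circle

(moved 6.1; next 5.1)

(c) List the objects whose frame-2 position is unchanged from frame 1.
the brown cross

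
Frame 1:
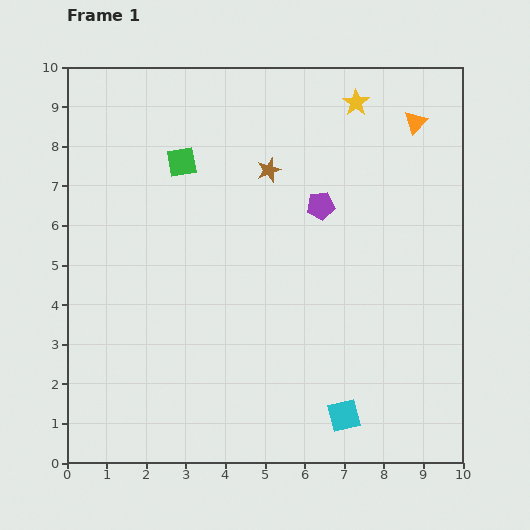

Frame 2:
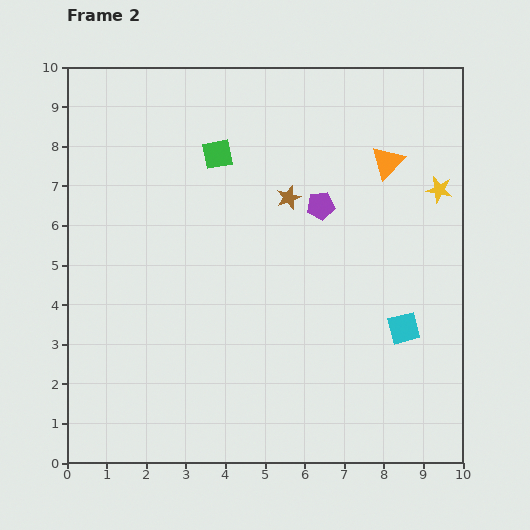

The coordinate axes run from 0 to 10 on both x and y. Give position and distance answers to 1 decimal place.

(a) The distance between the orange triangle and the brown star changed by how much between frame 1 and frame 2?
-1.2

Distance in frame 1: 3.9. Distance in frame 2: 2.7.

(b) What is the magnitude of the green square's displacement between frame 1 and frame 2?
0.9

The green square moved from (2.9, 7.6) to (3.8, 7.8), a distance of √(0.9² + 0.2²) ≈ 0.9.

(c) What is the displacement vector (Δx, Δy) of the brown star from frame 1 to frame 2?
(0.5, -0.7)

The brown star was at (5.1, 7.4) in frame 1 and (5.6, 6.7) in frame 2.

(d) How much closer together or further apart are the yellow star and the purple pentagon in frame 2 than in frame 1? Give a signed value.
+0.2

Distance in frame 1: 2.8. Distance in frame 2: 3.0.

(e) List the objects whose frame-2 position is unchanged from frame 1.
the purple pentagon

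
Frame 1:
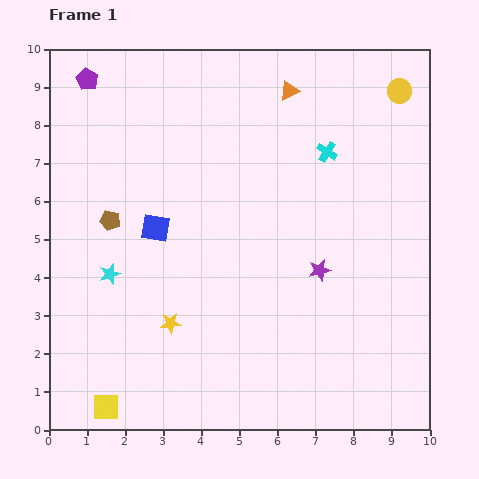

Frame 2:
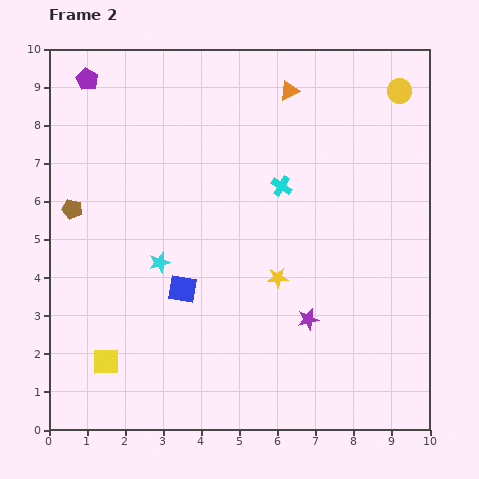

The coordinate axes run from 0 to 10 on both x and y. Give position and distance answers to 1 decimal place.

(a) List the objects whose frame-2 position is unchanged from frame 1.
the purple pentagon, the yellow circle, the orange triangle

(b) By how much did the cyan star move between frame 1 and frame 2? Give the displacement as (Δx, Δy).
(1.3, 0.3)

The cyan star was at (1.6, 4.1) in frame 1 and (2.9, 4.4) in frame 2.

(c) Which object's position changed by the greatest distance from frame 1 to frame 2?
the yellow star

(moved 3.0; next 1.7)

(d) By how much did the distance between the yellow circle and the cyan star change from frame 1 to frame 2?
-1.3

Distance in frame 1: 9.0. Distance in frame 2: 7.7.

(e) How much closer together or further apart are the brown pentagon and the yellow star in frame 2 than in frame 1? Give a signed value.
+2.6

Distance in frame 1: 3.1. Distance in frame 2: 5.7.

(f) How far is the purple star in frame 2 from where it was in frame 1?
1.3

The purple star moved from (7.1, 4.2) to (6.8, 2.9), a distance of √(0.3² + 1.3²) ≈ 1.3.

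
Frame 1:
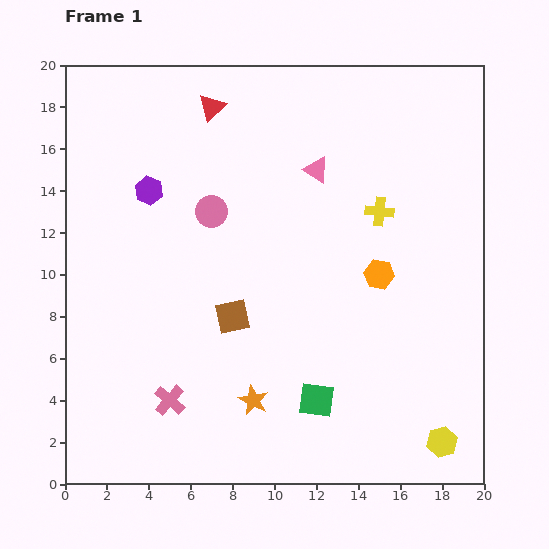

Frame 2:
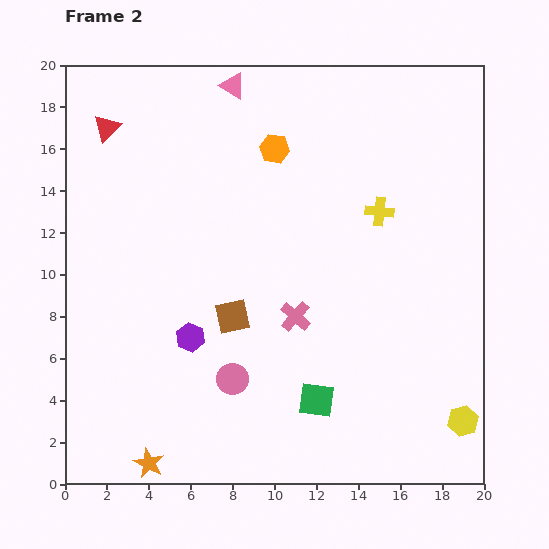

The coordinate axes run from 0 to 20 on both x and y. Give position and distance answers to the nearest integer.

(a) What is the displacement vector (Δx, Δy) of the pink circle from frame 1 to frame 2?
(1, -8)

The pink circle was at (7, 13) in frame 1 and (8, 5) in frame 2.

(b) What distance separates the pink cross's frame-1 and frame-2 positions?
7

The pink cross moved from (5, 4) to (11, 8), a distance of √(6² + 4²) ≈ 7.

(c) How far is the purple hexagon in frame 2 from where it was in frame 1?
7

The purple hexagon moved from (4, 14) to (6, 7), a distance of √(2² + 7²) ≈ 7.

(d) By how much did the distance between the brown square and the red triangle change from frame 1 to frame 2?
+1

Distance in frame 1: 10. Distance in frame 2: 11.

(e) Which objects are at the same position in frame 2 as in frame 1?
the brown square, the green square, the yellow cross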